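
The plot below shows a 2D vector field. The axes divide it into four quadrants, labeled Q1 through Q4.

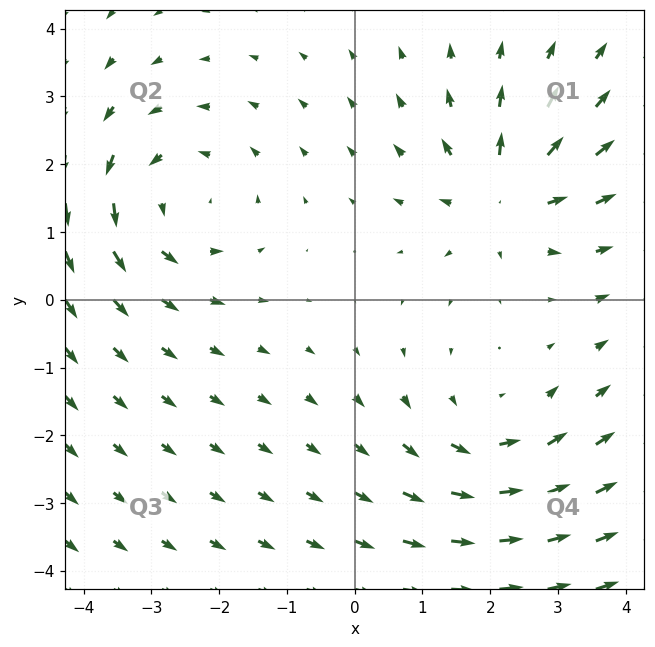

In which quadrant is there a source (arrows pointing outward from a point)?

The source sits at approximately (2.2, 1.6), which lies in quadrant Q1. The divergence there is about +4, positive as expected for a source.

Q1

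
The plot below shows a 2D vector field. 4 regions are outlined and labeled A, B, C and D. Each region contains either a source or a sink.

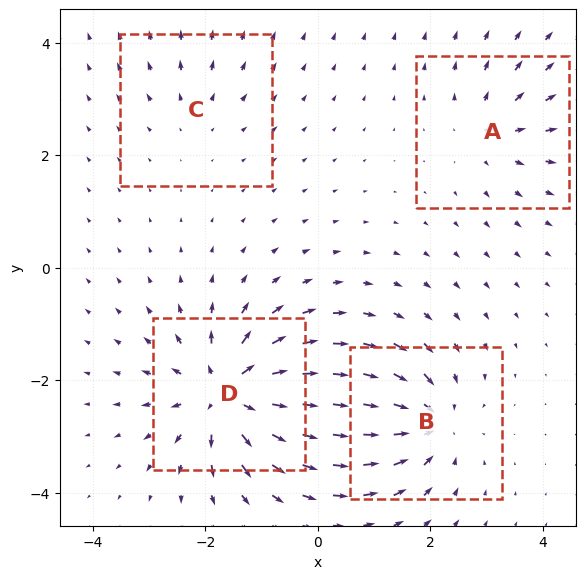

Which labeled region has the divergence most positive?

Divergence at each region's feature centre — A: about +4, B: about -6, C: about +2, D: about +8. Region D is most positive.

D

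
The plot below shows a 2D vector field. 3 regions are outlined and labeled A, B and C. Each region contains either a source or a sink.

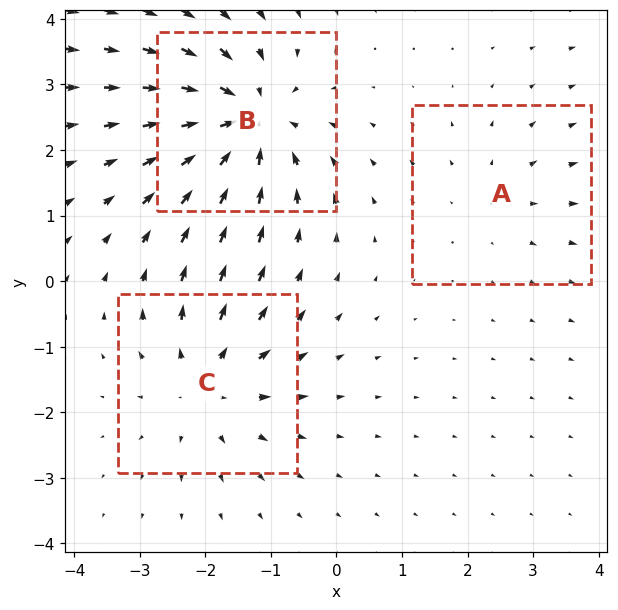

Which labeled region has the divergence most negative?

B

Divergence at each region's feature centre — A: about +2, B: about -5, C: about +3. Region B is most negative.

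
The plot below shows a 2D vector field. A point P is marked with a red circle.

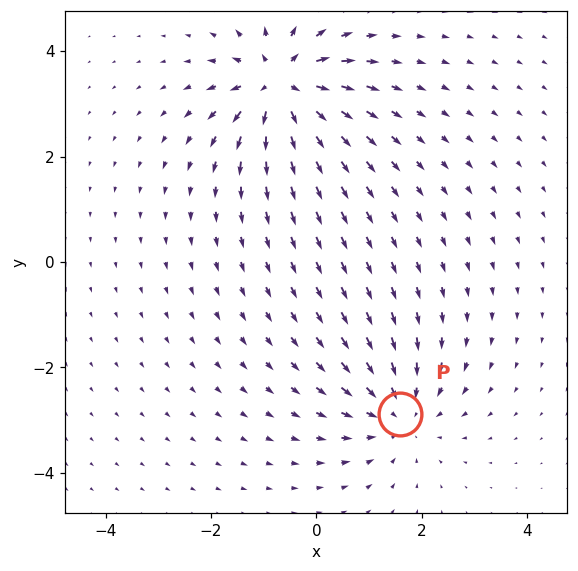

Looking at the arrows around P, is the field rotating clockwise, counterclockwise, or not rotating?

Near P at (1.6, -2.9) the arrows show no circulation. The curl there is ≈0.

not rotating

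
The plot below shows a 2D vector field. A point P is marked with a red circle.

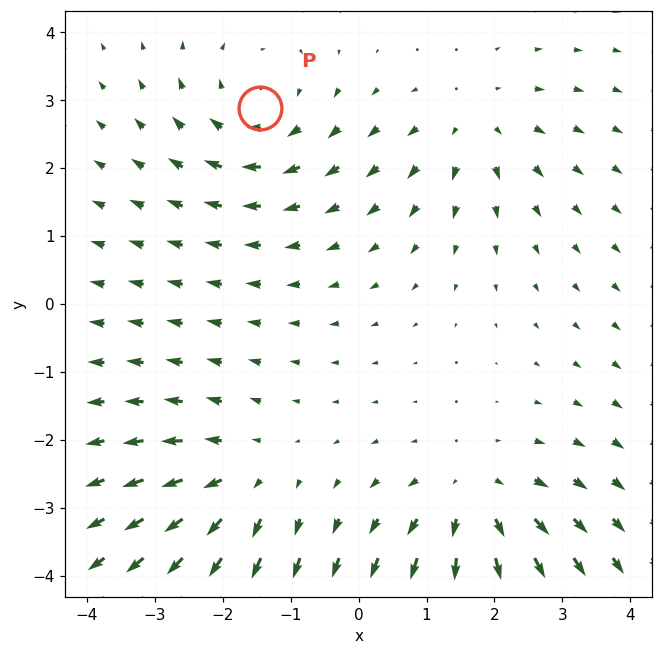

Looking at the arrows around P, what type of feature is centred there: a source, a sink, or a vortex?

vortex

At P (-1.5, 2.9) the arrows circulate clockwise. Divergence ≈0, curl about -3 — near-zero divergence with nonzero curl is a vortex.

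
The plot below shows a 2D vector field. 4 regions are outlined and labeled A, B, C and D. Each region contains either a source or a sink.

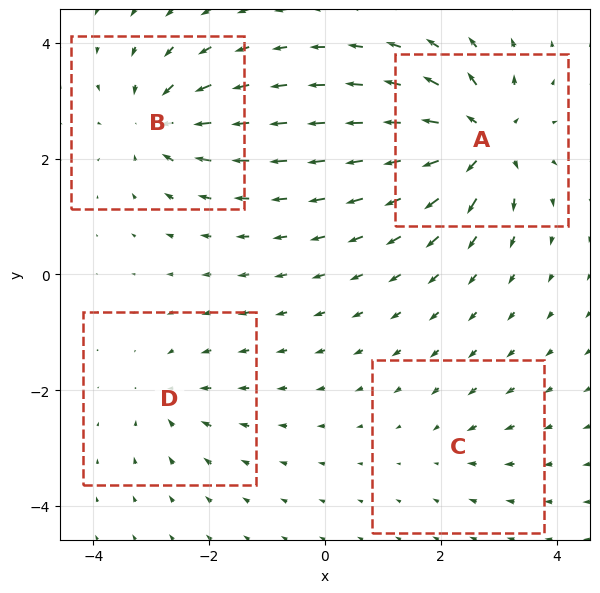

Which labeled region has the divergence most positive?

A

Divergence at each region's feature centre — A: about +9, B: about -6, C: about -2, D: about -4. Region A is most positive.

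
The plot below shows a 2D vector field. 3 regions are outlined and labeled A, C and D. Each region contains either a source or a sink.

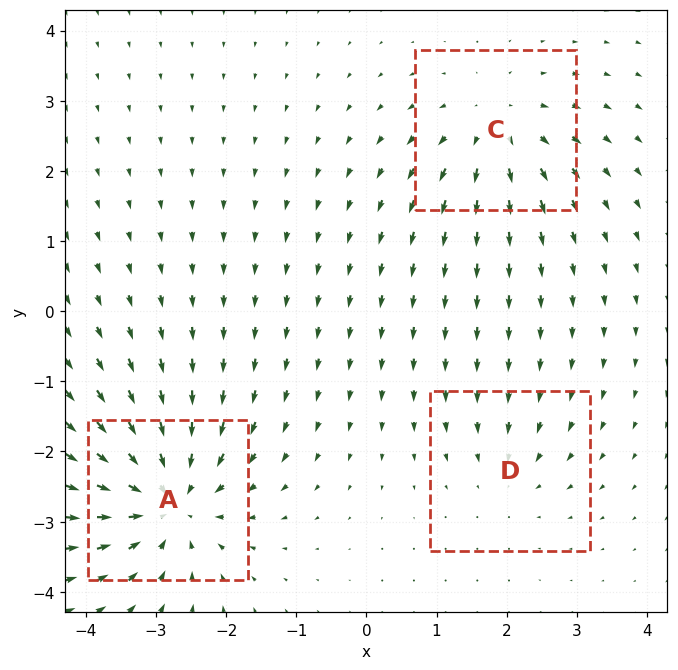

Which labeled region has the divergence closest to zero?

Divergence at each region's feature centre — A: about -6, C: about +4, D: about -2. Region D is closest to zero.

D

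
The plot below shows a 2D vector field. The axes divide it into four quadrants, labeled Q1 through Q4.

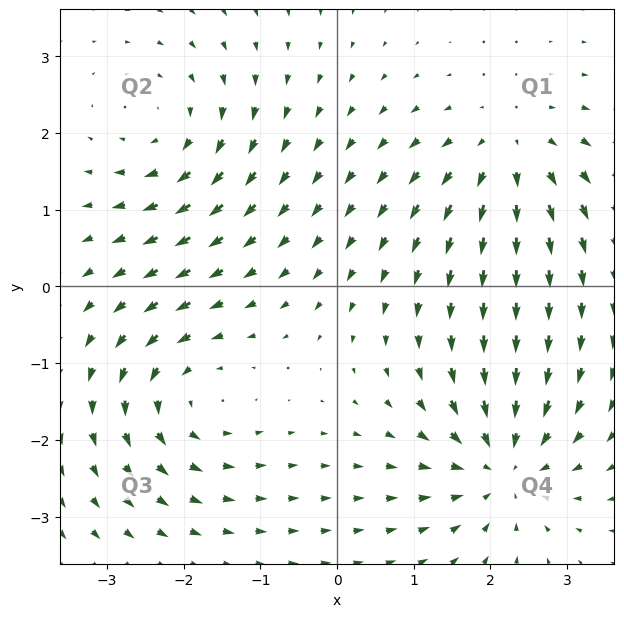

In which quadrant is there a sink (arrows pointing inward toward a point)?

Q4

The sink sits at approximately (2.2, -2.3), which lies in quadrant Q4. The divergence there is about -6, negative as expected for a sink.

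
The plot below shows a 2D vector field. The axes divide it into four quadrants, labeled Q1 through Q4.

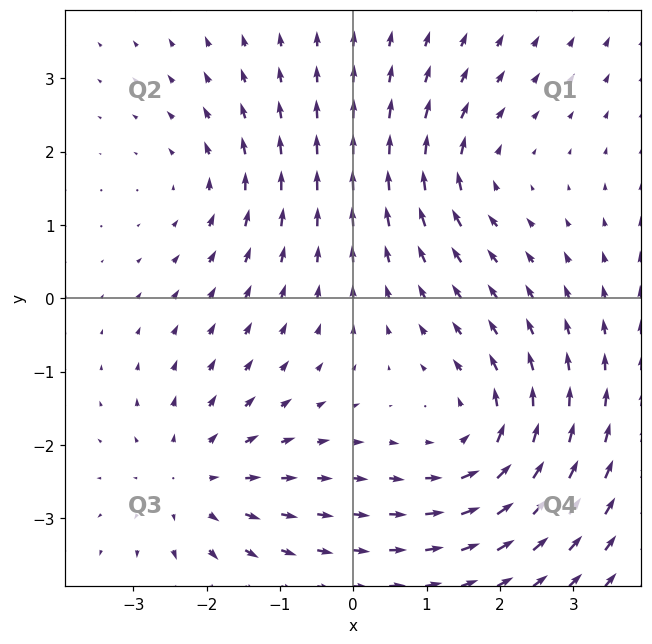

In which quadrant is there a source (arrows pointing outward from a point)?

The source sits at approximately (-2.2, -2.5), which lies in quadrant Q3. The divergence there is about +4, positive as expected for a source.

Q3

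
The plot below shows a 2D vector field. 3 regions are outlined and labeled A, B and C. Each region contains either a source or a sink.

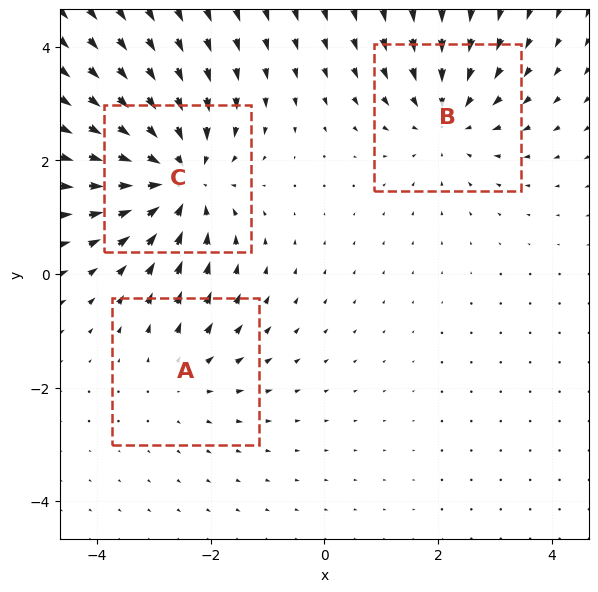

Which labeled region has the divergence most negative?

Divergence at each region's feature centre — A: about +2, B: about -3, C: about -4. Region C is most negative.

C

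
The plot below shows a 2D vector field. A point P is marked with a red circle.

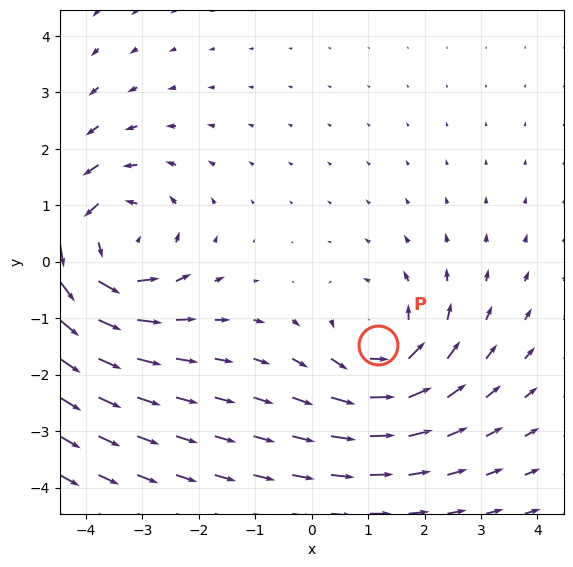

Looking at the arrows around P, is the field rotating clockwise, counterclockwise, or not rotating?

counterclockwise

Near P at (1.2, -1.5) the arrows circulate counterclockwise. The curl (z-component) there is about +4; positive curl means counterclockwise rotation.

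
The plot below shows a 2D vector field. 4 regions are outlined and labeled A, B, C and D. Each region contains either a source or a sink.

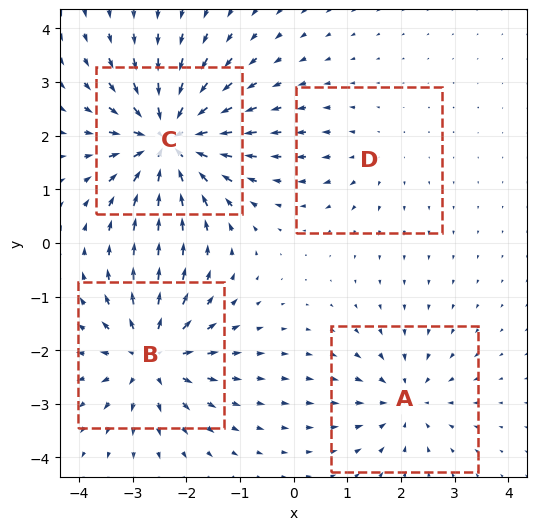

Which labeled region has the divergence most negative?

C

Divergence at each region's feature centre — A: about -4, B: about +6, C: about -8, D: about +2. Region C is most negative.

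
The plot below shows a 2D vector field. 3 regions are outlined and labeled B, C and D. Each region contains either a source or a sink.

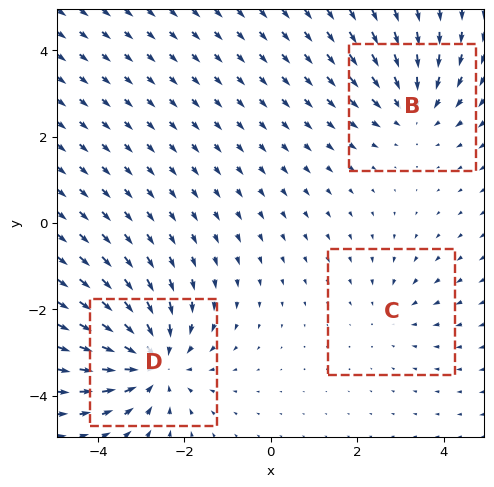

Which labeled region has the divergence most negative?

Divergence at each region's feature centre — B: about -3, C: about -2, D: about -4. Region D is most negative.

D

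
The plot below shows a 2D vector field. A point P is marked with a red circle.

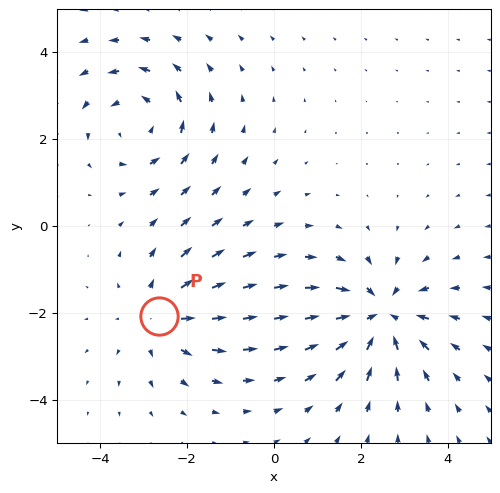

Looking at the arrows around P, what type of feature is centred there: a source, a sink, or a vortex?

At P (-2.6, -2.1) the arrows spread outward. Divergence about +3, curl ≈0 — positive divergence with near-zero curl is a source.

source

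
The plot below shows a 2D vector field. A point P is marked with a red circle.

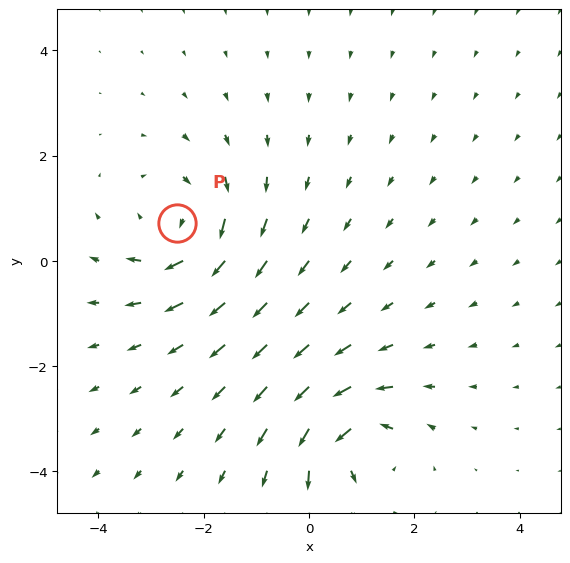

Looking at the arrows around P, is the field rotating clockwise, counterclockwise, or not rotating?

clockwise

Near P at (-2.5, 0.7) the arrows circulate clockwise. The curl (z-component) there is about -3; negative curl means clockwise rotation.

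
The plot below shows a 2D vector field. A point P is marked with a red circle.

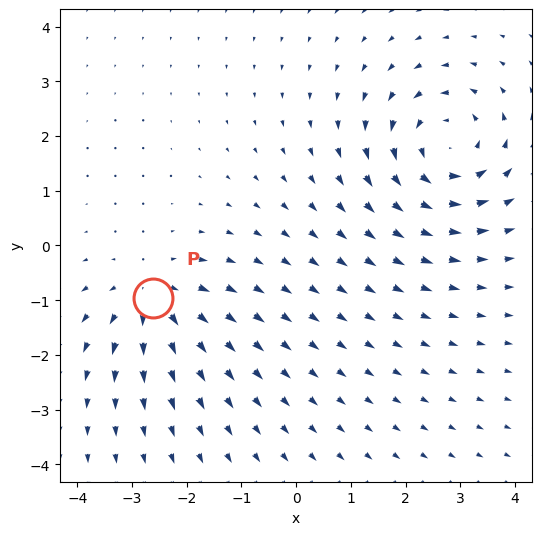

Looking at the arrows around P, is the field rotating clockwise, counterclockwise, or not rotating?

Near P at (-2.6, -1.0) the arrows show no circulation. The curl there is ≈0.

not rotating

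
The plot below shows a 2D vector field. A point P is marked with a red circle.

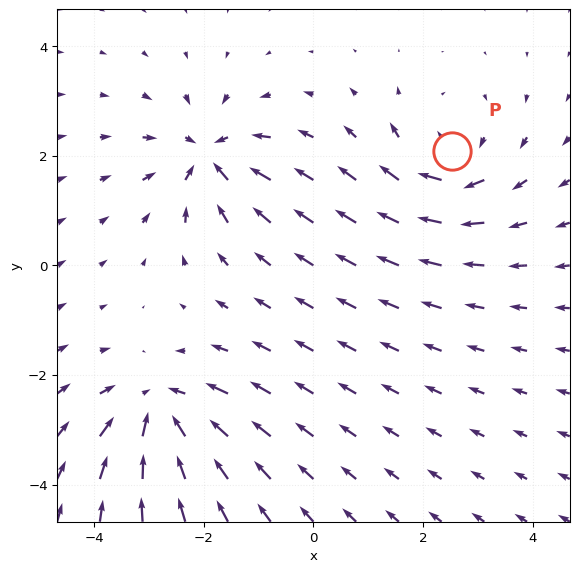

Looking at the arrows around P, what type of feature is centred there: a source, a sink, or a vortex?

At P (2.5, 2.1) the arrows circulate clockwise. Divergence ≈0, curl about -3 — near-zero divergence with nonzero curl is a vortex.

vortex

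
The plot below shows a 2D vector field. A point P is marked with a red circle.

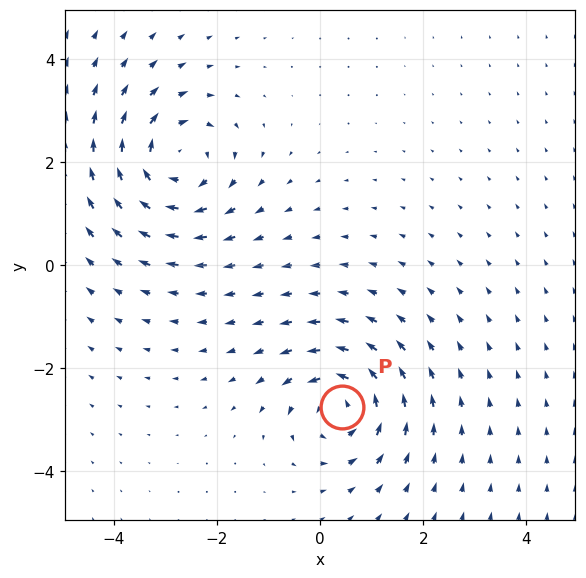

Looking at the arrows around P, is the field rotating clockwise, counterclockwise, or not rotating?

Near P at (0.4, -2.8) the arrows circulate counterclockwise. The curl (z-component) there is about +6; positive curl means counterclockwise rotation.

counterclockwise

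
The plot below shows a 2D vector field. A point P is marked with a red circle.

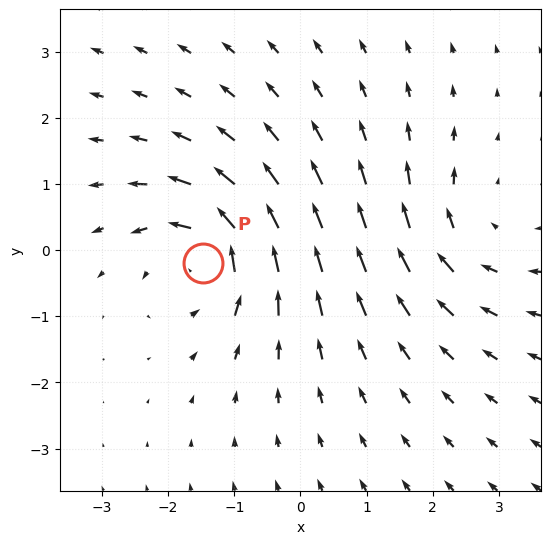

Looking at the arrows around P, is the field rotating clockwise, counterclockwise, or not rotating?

counterclockwise

Near P at (-1.5, -0.2) the arrows circulate counterclockwise. The curl (z-component) there is about +5; positive curl means counterclockwise rotation.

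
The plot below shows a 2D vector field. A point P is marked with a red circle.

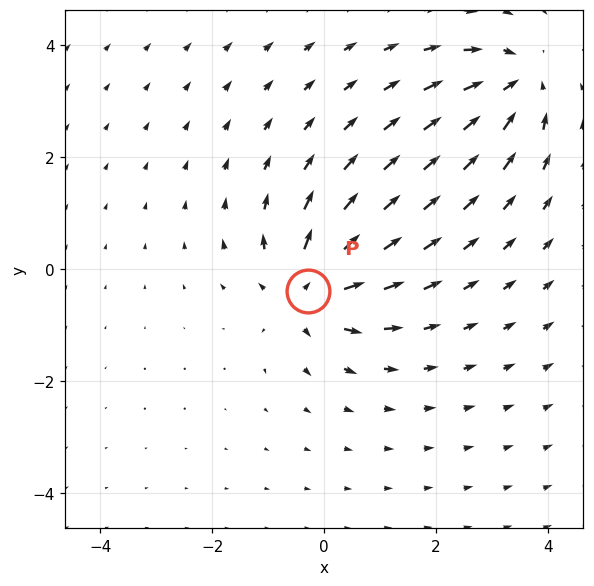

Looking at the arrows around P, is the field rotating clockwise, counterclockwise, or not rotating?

not rotating

Near P at (-0.3, -0.4) the arrows show no circulation. The curl there is ≈0.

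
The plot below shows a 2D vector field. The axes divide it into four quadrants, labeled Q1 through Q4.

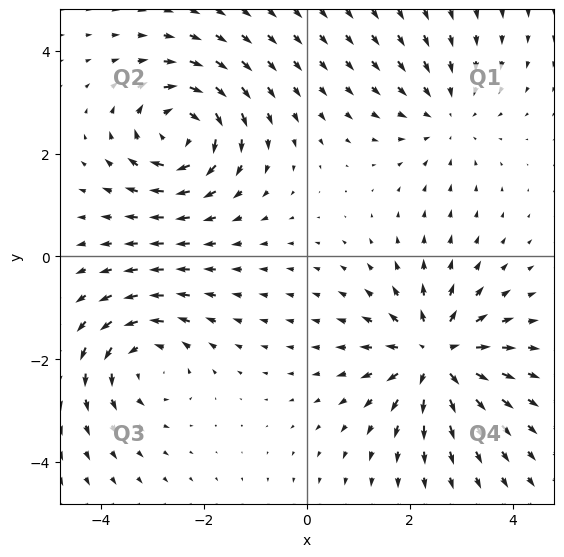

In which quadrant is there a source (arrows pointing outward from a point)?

The source sits at approximately (2.5, -1.9), which lies in quadrant Q4. The divergence there is about +6, positive as expected for a source.

Q4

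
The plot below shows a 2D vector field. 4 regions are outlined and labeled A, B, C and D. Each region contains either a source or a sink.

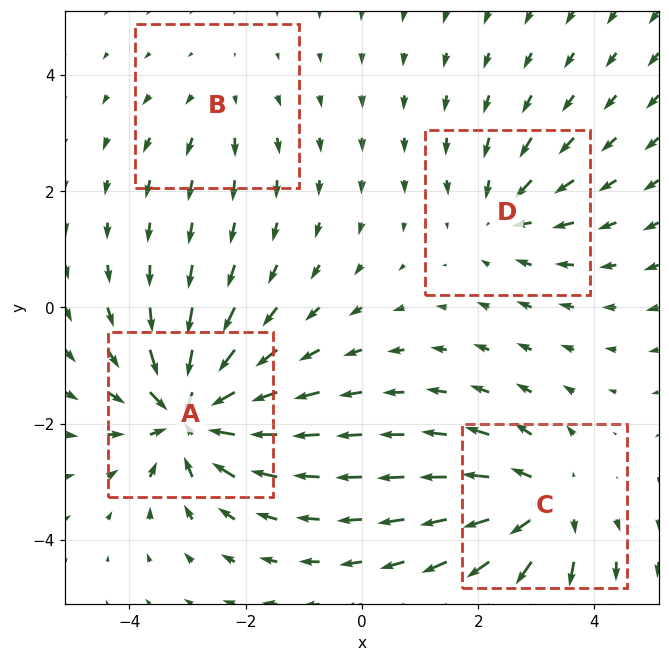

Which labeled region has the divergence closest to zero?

Divergence at each region's feature centre — A: about -8, B: about +2, C: about +6, D: about -4. Region B is closest to zero.

B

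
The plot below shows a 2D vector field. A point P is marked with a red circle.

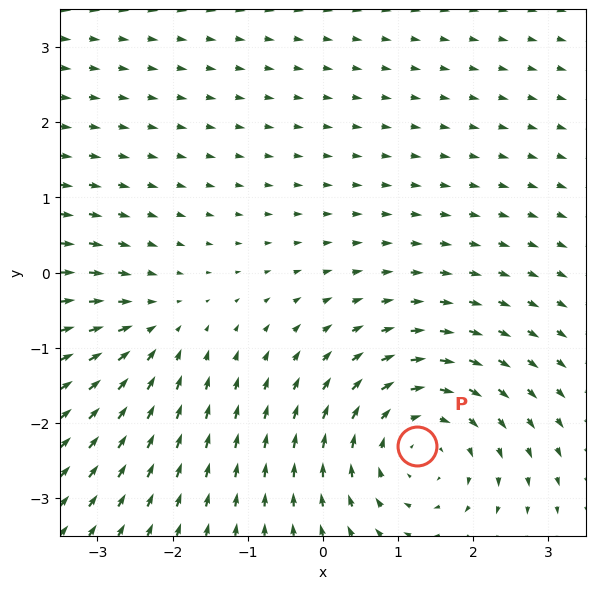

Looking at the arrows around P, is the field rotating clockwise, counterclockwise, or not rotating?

clockwise

Near P at (1.3, -2.3) the arrows circulate clockwise. The curl (z-component) there is about -4; negative curl means clockwise rotation.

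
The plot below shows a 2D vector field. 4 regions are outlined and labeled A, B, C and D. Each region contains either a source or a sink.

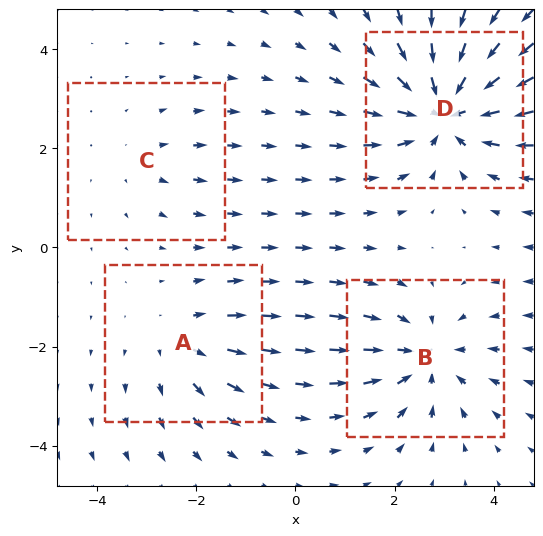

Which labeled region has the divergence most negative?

D

Divergence at each region's feature centre — A: about +3, B: about -4, C: about +2, D: about -6. Region D is most negative.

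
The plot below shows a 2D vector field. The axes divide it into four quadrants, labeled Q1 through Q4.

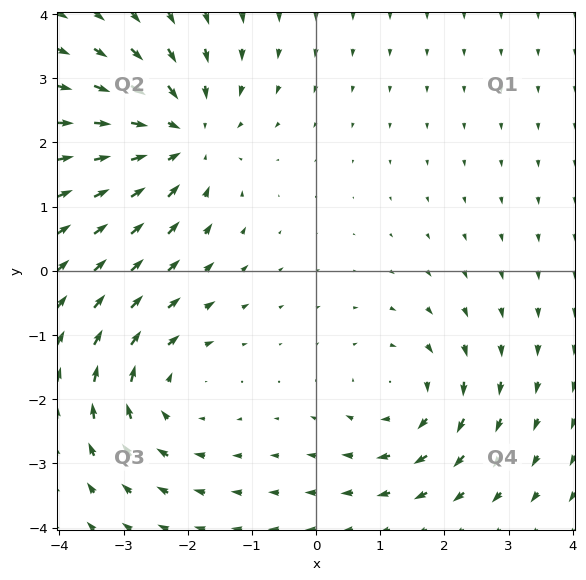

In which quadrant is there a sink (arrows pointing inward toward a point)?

The sink sits at approximately (-2.1, 2.1), which lies in quadrant Q2. The divergence there is about -4, negative as expected for a sink.

Q2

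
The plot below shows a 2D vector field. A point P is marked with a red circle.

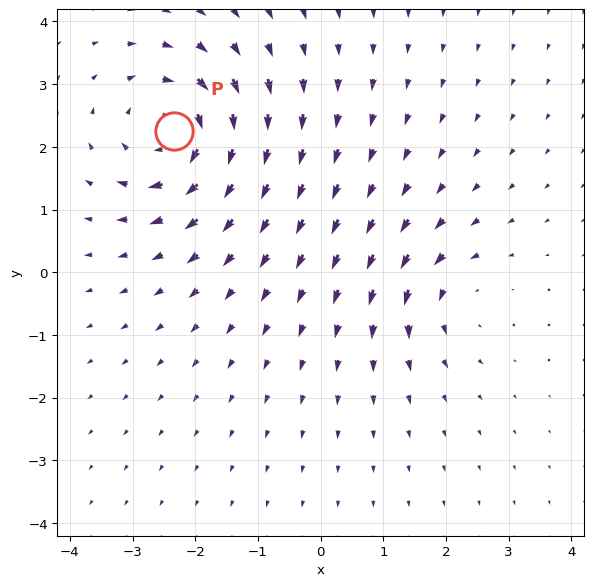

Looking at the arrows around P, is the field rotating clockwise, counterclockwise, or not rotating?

clockwise

Near P at (-2.3, 2.3) the arrows circulate clockwise. The curl (z-component) there is about -5; negative curl means clockwise rotation.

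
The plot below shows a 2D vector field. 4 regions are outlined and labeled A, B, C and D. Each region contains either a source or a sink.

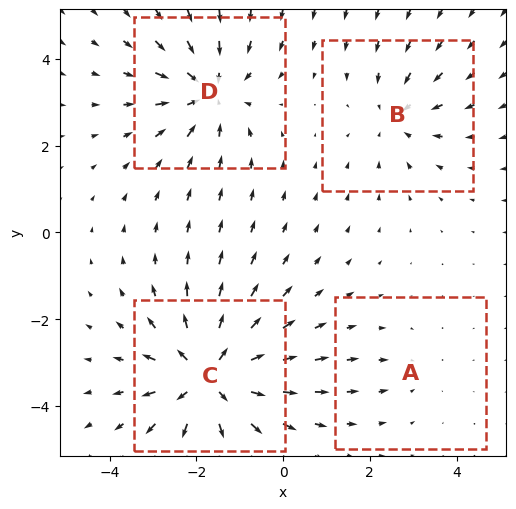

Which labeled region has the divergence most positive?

Divergence at each region's feature centre — A: about -2, B: about -3, C: about +6, D: about -5. Region C is most positive.

C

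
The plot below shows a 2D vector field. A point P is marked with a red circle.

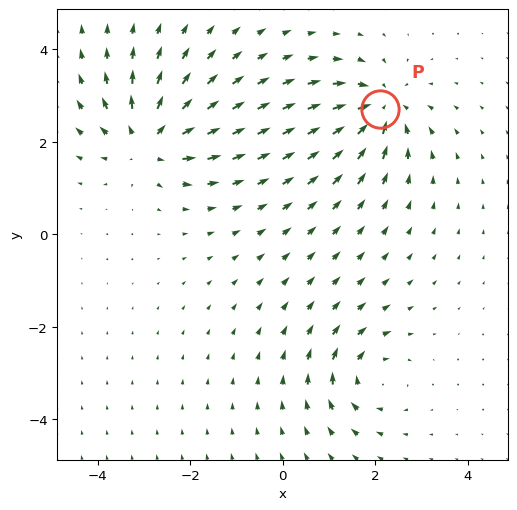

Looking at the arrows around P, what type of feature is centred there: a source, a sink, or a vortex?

At P (2.1, 2.7) the arrows converge inward. Divergence about -6, curl ≈0 — negative divergence with near-zero curl is a sink.

sink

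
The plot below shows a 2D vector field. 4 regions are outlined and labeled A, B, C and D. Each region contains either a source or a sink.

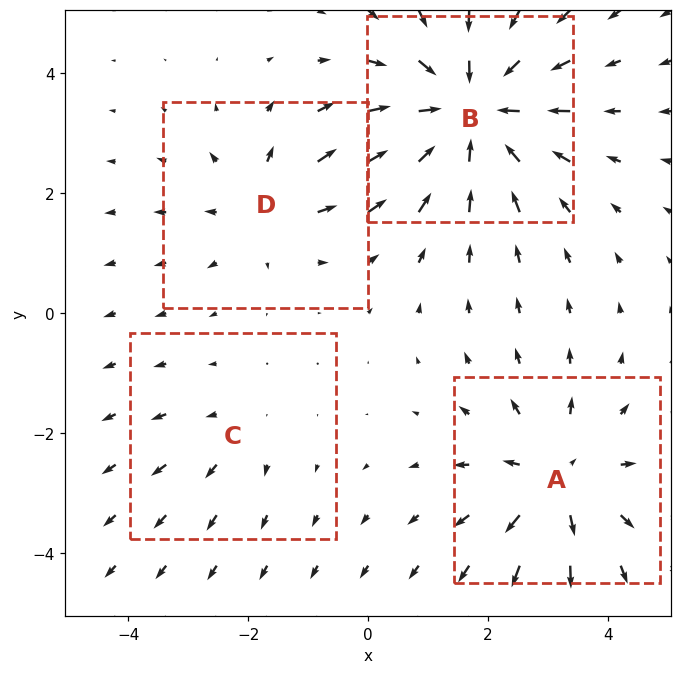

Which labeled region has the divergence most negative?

B

Divergence at each region's feature centre — A: about +5, B: about -7, C: about +2, D: about +3. Region B is most negative.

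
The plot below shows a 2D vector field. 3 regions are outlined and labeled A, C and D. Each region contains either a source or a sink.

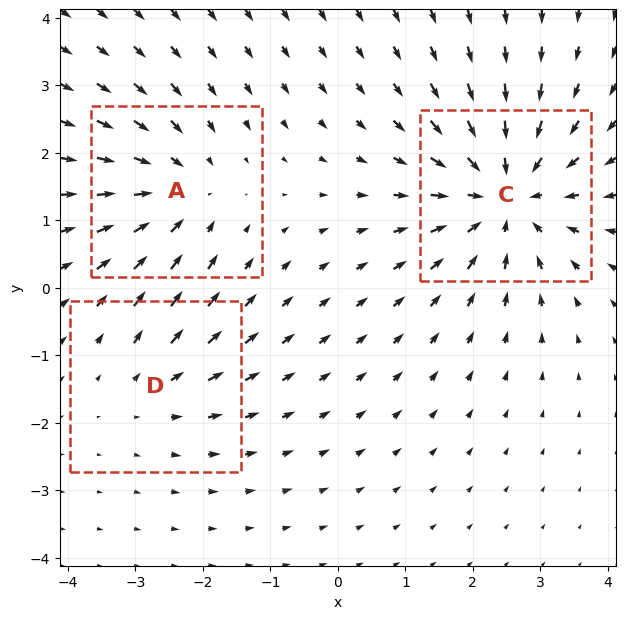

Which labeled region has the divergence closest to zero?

D

Divergence at each region's feature centre — A: about -3, C: about -4, D: about +2. Region D is closest to zero.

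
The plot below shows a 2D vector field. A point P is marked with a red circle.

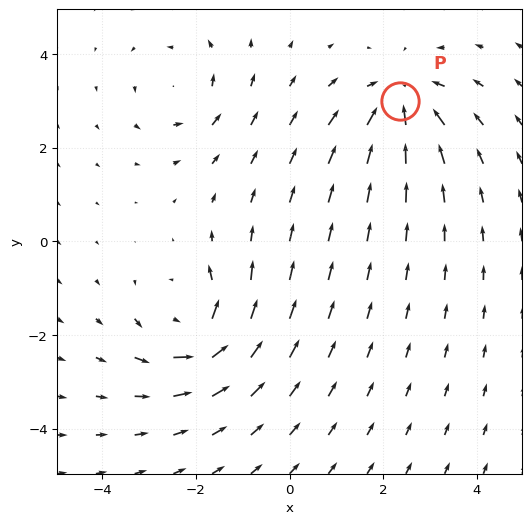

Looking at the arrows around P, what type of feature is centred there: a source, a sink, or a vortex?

At P (2.4, 3.0) the arrows converge inward. Divergence about -5, curl ≈0 — negative divergence with near-zero curl is a sink.

sink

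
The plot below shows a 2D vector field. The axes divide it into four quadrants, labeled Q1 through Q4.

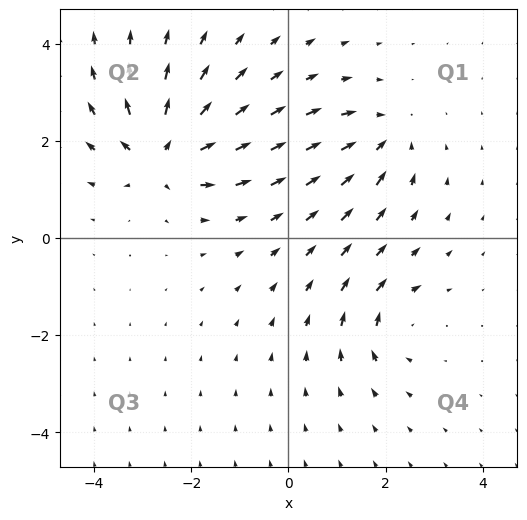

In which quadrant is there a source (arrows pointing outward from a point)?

The source sits at approximately (-2.6, 1.7), which lies in quadrant Q2. The divergence there is about +7, positive as expected for a source.

Q2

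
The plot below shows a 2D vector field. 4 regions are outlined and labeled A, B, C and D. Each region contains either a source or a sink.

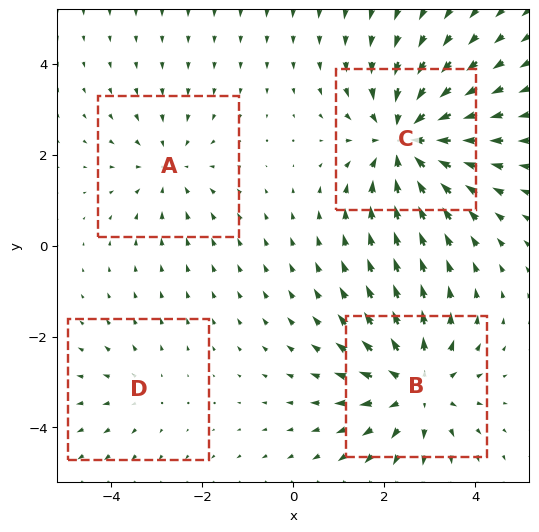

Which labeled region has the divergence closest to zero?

D

Divergence at each region's feature centre — A: about -3, B: about +5, C: about -6, D: about +2. Region D is closest to zero.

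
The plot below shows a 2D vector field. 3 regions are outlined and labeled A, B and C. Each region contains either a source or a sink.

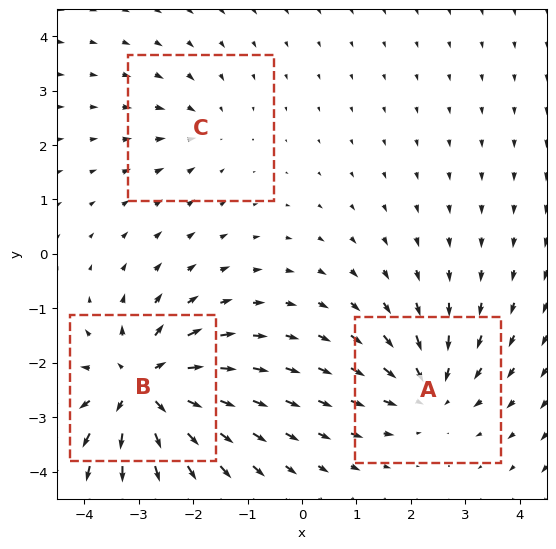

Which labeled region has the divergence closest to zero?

C

Divergence at each region's feature centre — A: about -4, B: about +6, C: about -2. Region C is closest to zero.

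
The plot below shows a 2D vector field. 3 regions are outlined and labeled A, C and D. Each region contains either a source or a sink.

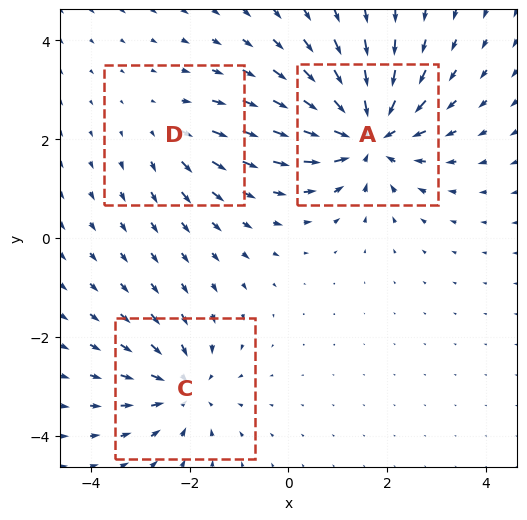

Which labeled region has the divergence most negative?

Divergence at each region's feature centre — A: about -5, C: about -3, D: about +2. Region A is most negative.

A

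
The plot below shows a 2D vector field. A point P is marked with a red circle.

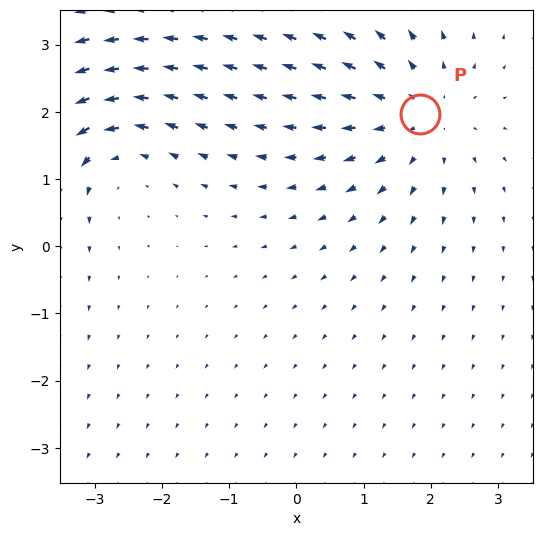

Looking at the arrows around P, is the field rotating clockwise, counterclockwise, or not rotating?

not rotating

Near P at (1.8, 2.0) the arrows show no circulation. The curl there is ≈0.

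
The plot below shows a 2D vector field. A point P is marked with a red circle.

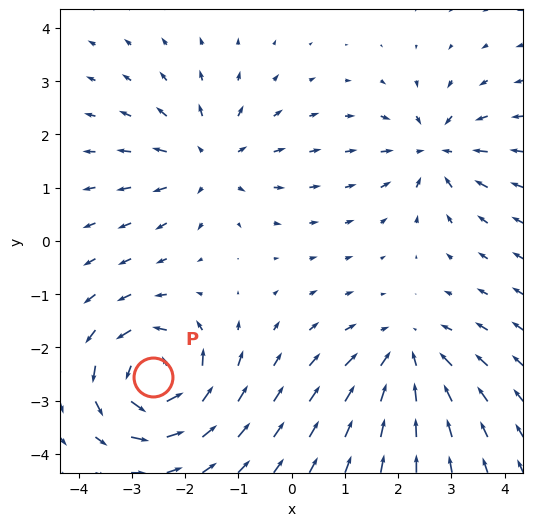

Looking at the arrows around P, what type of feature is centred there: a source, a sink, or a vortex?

At P (-2.6, -2.6) the arrows circulate counterclockwise. Divergence ≈0, curl about +7 — near-zero divergence with nonzero curl is a vortex.

vortex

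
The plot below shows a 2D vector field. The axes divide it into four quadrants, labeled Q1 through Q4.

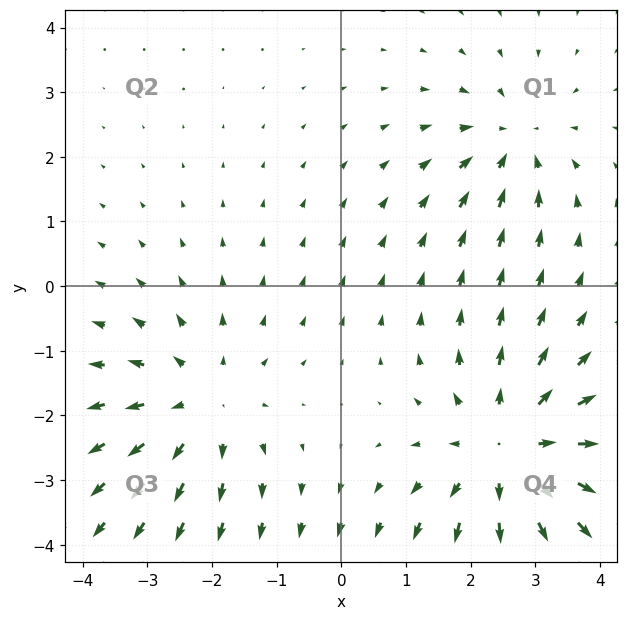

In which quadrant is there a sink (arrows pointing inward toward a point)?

Q1

The sink sits at approximately (2.7, 2.2), which lies in quadrant Q1. The divergence there is about -3, negative as expected for a sink.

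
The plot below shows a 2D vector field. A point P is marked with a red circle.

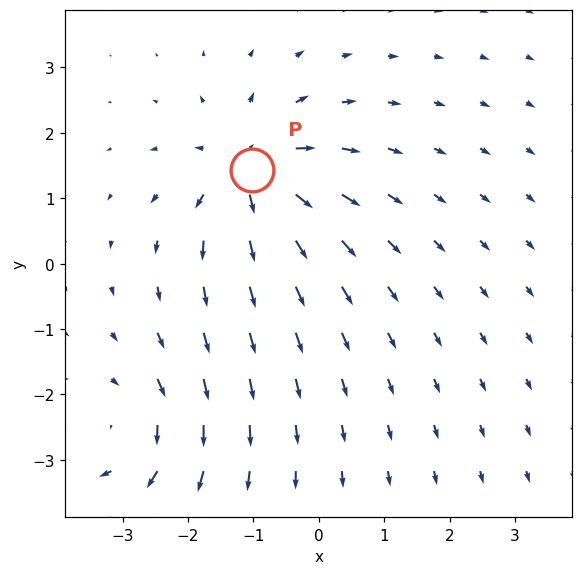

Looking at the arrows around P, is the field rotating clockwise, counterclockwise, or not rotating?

not rotating

Near P at (-1.0, 1.4) the arrows show no circulation. The curl there is ≈0.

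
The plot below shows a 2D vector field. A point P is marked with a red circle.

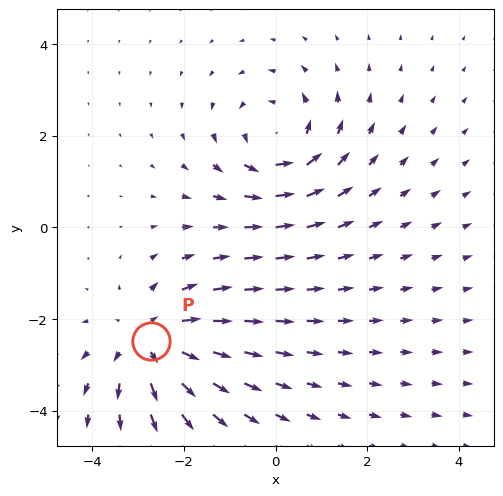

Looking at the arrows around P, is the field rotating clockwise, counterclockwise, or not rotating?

not rotating

Near P at (-2.7, -2.5) the arrows show no circulation. The curl there is ≈0.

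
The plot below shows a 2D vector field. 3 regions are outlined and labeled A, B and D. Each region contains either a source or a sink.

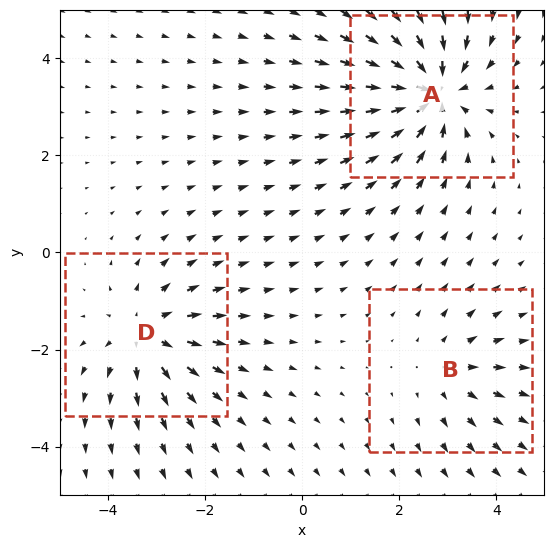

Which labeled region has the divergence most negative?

A

Divergence at each region's feature centre — A: about -5, B: about +2, D: about +3. Region A is most negative.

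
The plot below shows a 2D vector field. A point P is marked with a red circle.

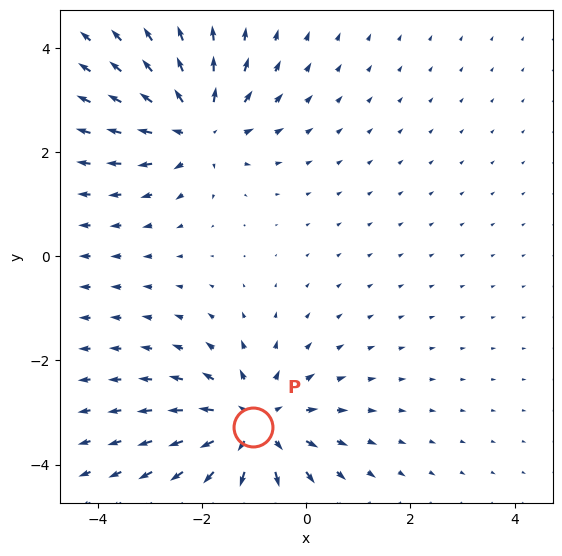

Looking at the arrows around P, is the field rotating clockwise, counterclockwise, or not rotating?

Near P at (-1.0, -3.3) the arrows show no circulation. The curl there is ≈0.

not rotating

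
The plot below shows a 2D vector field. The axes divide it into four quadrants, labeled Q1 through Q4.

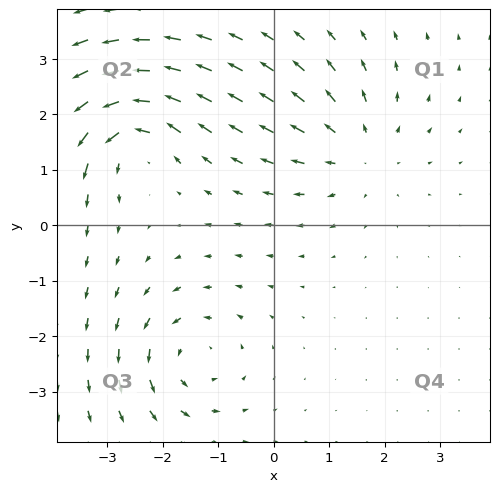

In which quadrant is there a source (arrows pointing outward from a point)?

The source sits at approximately (1.5, 1.4), which lies in quadrant Q1. The divergence there is about +3, positive as expected for a source.

Q1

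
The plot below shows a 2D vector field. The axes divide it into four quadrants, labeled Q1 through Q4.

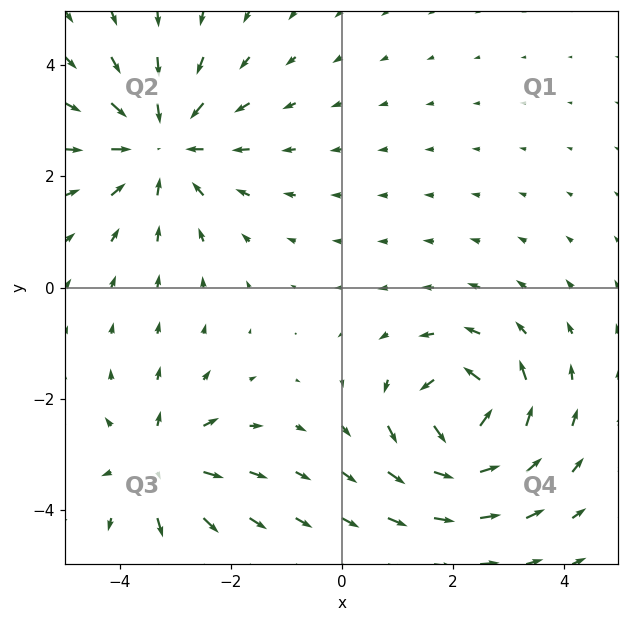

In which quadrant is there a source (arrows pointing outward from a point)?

The source sits at approximately (-3.3, -3.2), which lies in quadrant Q3. The divergence there is about +4, positive as expected for a source.

Q3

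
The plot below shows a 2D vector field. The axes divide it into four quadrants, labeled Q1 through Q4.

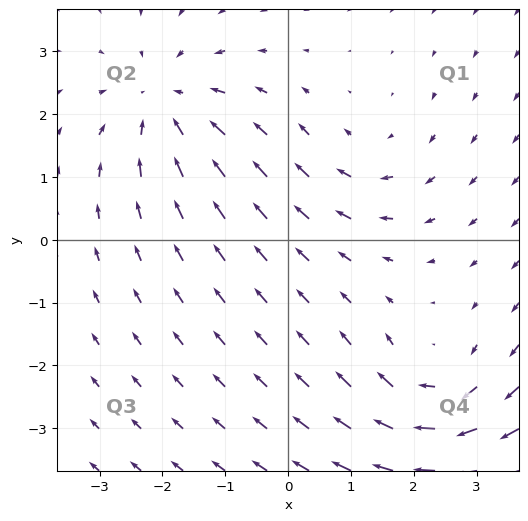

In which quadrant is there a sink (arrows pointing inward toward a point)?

Q2

The sink sits at approximately (-2.0, 2.2), which lies in quadrant Q2. The divergence there is about -4, negative as expected for a sink.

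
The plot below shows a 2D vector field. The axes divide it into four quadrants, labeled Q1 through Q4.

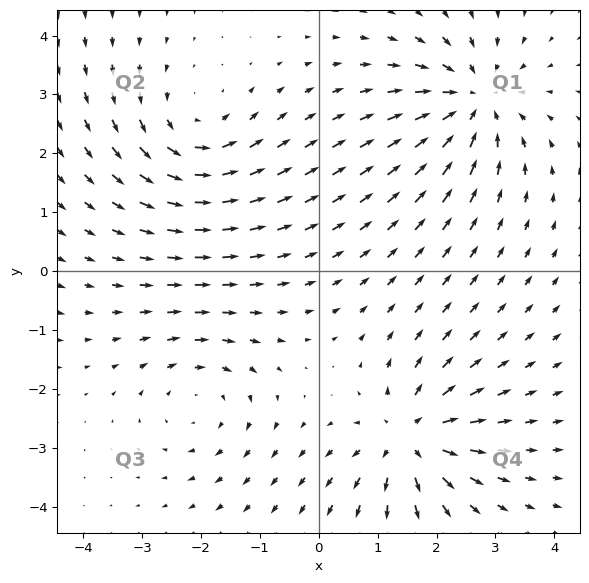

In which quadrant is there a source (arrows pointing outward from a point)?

Q4

The source sits at approximately (1.6, -2.8), which lies in quadrant Q4. The divergence there is about +5, positive as expected for a source.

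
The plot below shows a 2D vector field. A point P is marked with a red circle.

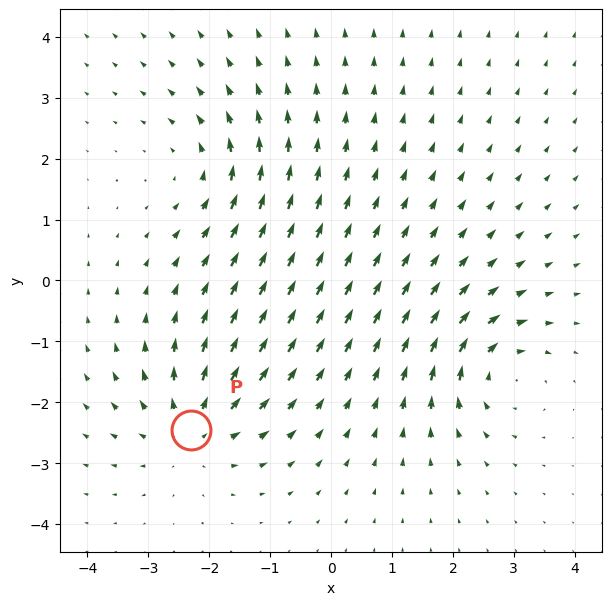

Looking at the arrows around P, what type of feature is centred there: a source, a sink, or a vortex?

At P (-2.3, -2.5) the arrows spread outward. Divergence about +5, curl ≈0 — positive divergence with near-zero curl is a source.

source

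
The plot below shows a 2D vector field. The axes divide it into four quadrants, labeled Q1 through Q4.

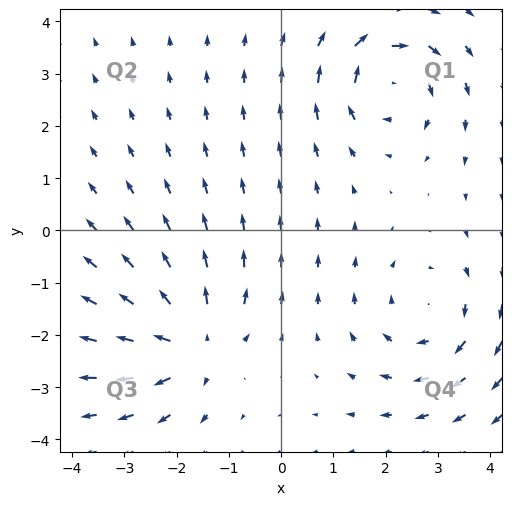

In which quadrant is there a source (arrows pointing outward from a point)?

Q3

The source sits at approximately (-1.7, -2.2), which lies in quadrant Q3. The divergence there is about +5, positive as expected for a source.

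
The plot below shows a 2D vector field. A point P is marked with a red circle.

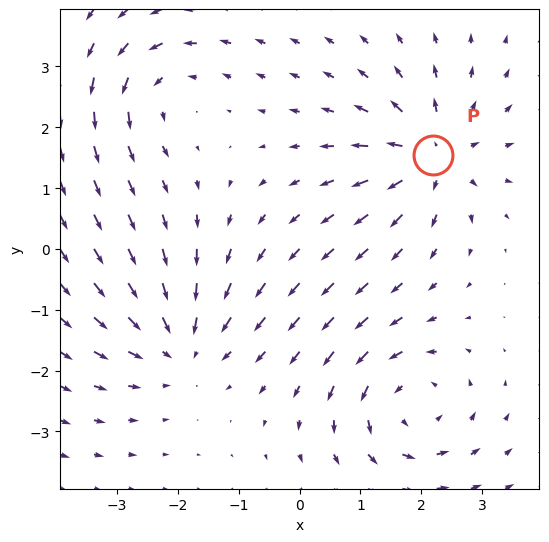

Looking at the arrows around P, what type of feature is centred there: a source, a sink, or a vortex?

source

At P (2.2, 1.6) the arrows spread outward. Divergence about +5, curl ≈0 — positive divergence with near-zero curl is a source.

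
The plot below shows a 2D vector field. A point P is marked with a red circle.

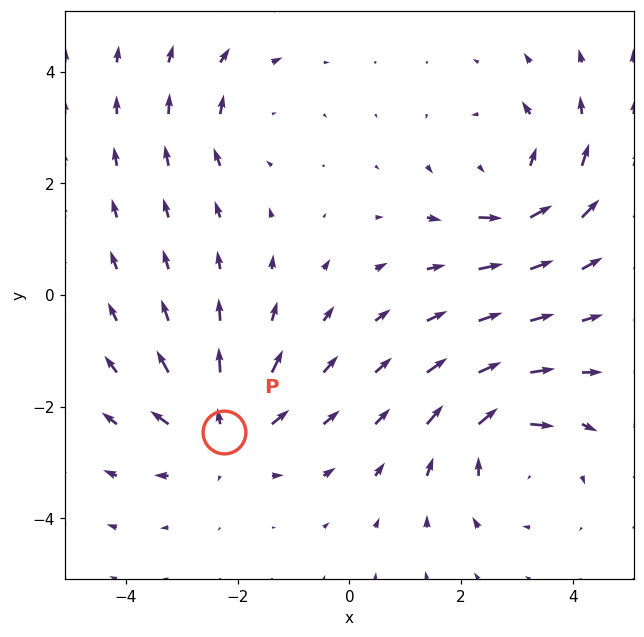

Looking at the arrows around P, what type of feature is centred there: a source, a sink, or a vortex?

source

At P (-2.2, -2.5) the arrows spread outward. Divergence about +5, curl ≈0 — positive divergence with near-zero curl is a source.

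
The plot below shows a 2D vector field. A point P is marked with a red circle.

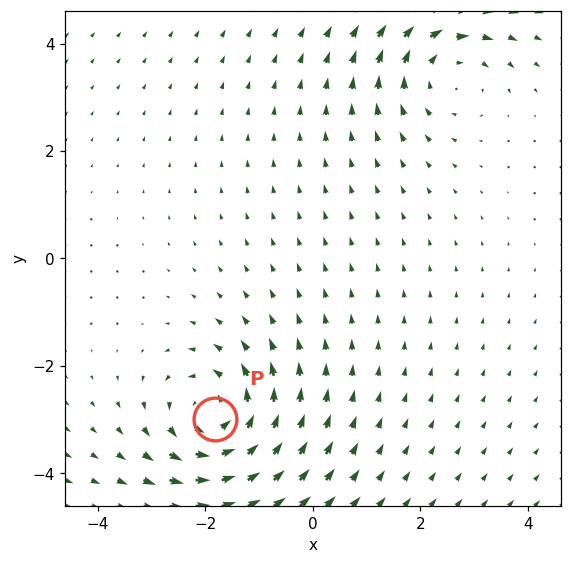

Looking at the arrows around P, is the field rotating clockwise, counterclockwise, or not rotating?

Near P at (-1.8, -3.0) the arrows circulate counterclockwise. The curl (z-component) there is about +4; positive curl means counterclockwise rotation.

counterclockwise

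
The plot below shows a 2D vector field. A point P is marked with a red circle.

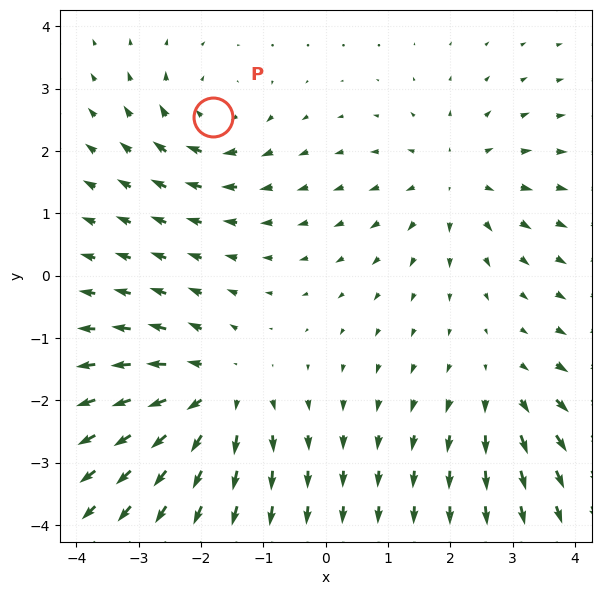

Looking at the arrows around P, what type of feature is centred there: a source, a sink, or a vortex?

At P (-1.8, 2.5) the arrows circulate clockwise. Divergence ≈0, curl about -4 — near-zero divergence with nonzero curl is a vortex.

vortex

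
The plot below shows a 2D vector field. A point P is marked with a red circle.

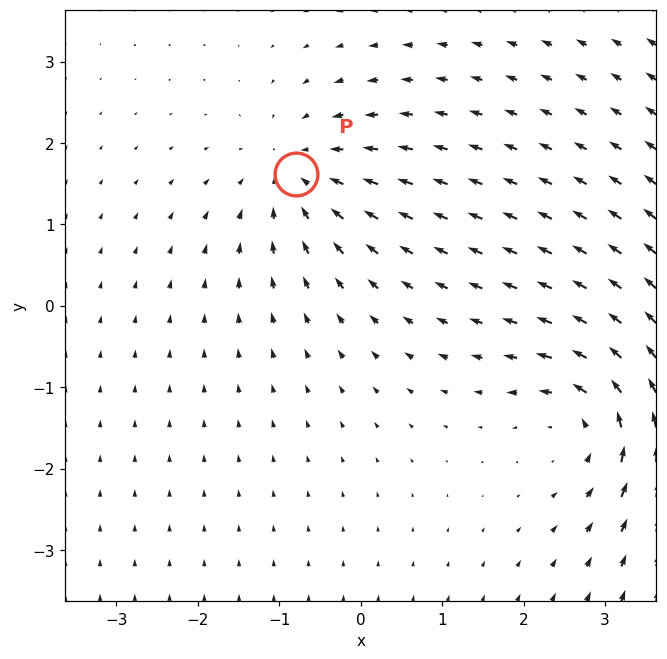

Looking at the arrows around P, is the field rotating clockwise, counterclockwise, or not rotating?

Near P at (-0.8, 1.6) the arrows show no circulation. The curl there is ≈0.

not rotating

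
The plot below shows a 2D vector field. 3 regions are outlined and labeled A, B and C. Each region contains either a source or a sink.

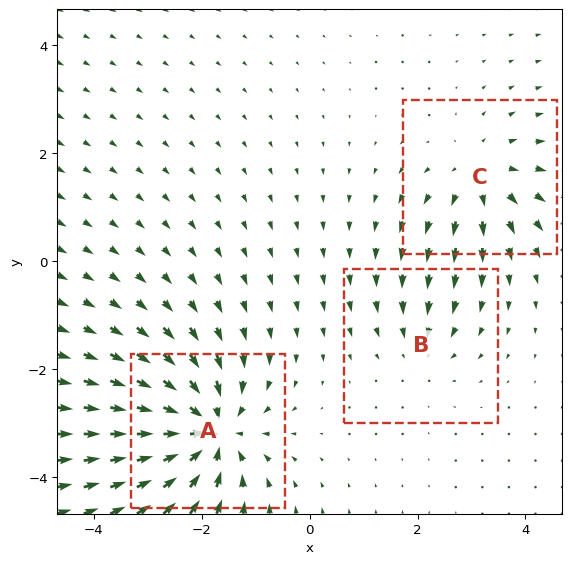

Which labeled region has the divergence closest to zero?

B

Divergence at each region's feature centre — A: about -6, B: about -2, C: about +4. Region B is closest to zero.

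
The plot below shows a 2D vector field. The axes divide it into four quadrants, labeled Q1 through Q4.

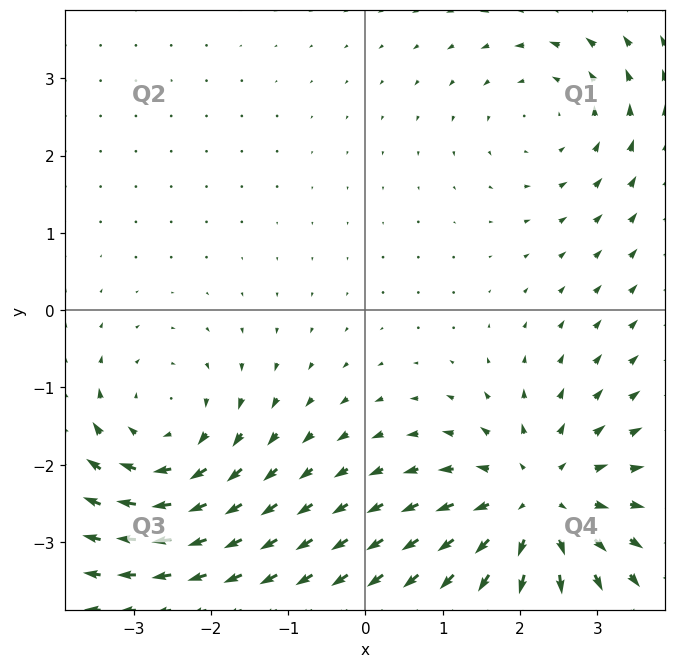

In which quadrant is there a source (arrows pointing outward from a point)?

The source sits at approximately (2.2, -2.5), which lies in quadrant Q4. The divergence there is about +4, positive as expected for a source.

Q4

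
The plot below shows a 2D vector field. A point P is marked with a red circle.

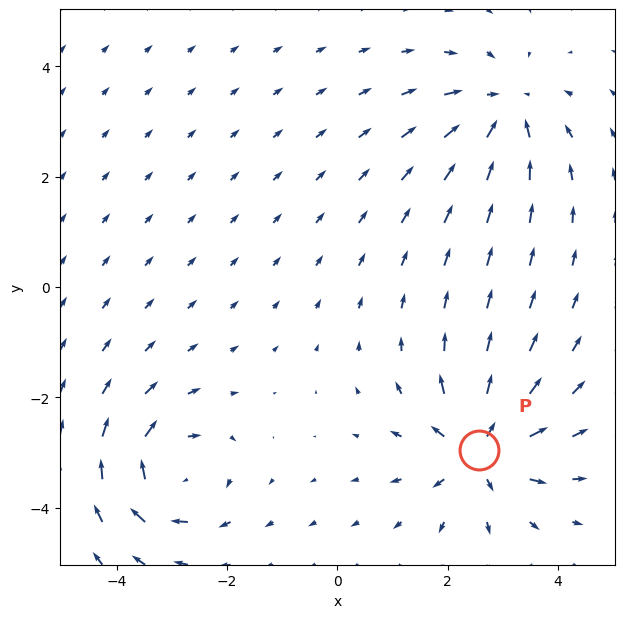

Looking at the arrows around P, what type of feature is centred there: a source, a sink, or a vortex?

source

At P (2.6, -3.0) the arrows spread outward. Divergence about +4, curl ≈0 — positive divergence with near-zero curl is a source.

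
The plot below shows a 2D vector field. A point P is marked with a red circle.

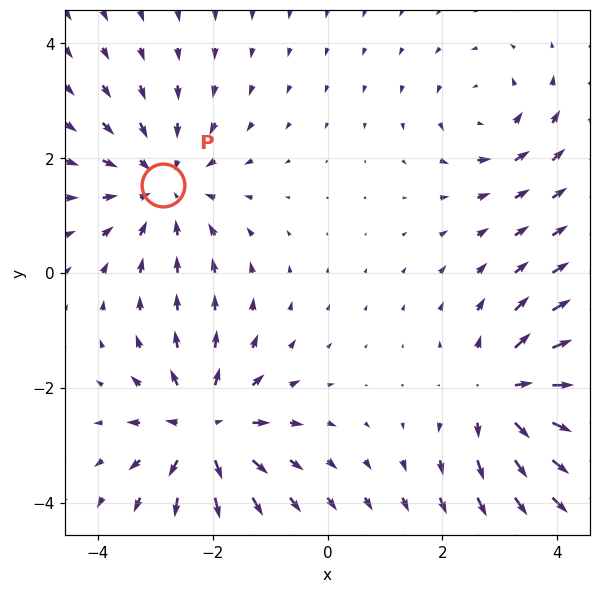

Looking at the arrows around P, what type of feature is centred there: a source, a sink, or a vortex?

At P (-2.9, 1.5) the arrows converge inward. Divergence about -4, curl ≈0 — negative divergence with near-zero curl is a sink.

sink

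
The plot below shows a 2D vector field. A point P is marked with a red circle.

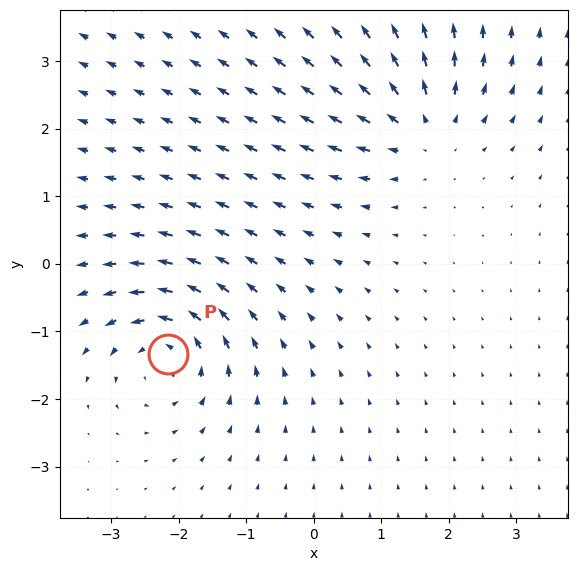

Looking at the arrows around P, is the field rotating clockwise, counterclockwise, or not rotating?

counterclockwise

Near P at (-2.2, -1.3) the arrows circulate counterclockwise. The curl (z-component) there is about +4; positive curl means counterclockwise rotation.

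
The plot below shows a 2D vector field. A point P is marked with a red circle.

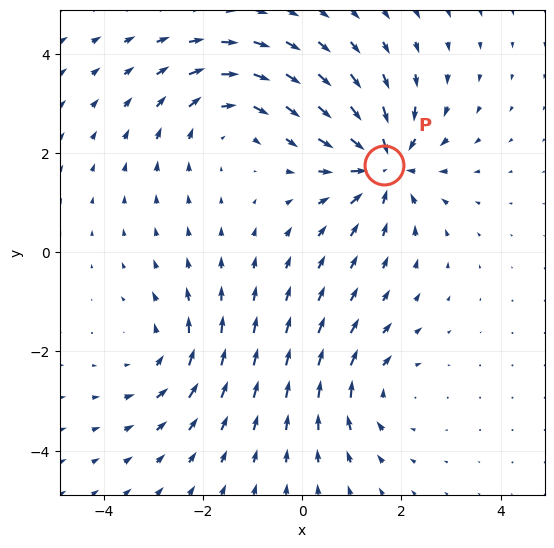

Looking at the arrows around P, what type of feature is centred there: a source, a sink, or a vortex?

sink

At P (1.7, 1.8) the arrows converge inward. Divergence about -5, curl ≈0 — negative divergence with near-zero curl is a sink.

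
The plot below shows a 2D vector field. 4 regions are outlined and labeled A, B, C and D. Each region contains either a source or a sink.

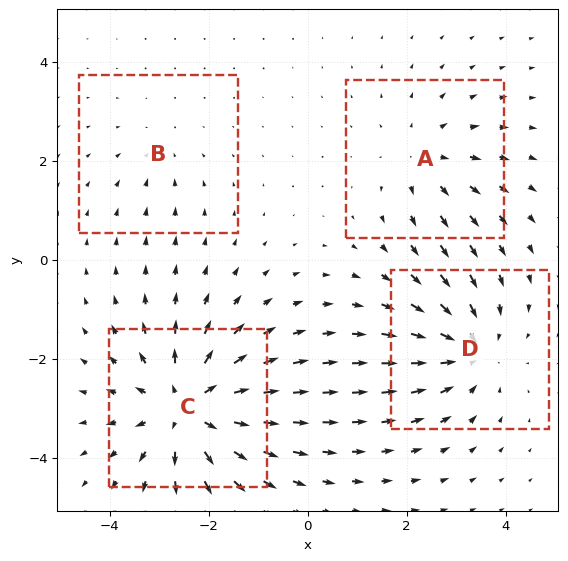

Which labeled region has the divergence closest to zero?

B

Divergence at each region's feature centre — A: about +3, B: about -2, C: about +6, D: about -4. Region B is closest to zero.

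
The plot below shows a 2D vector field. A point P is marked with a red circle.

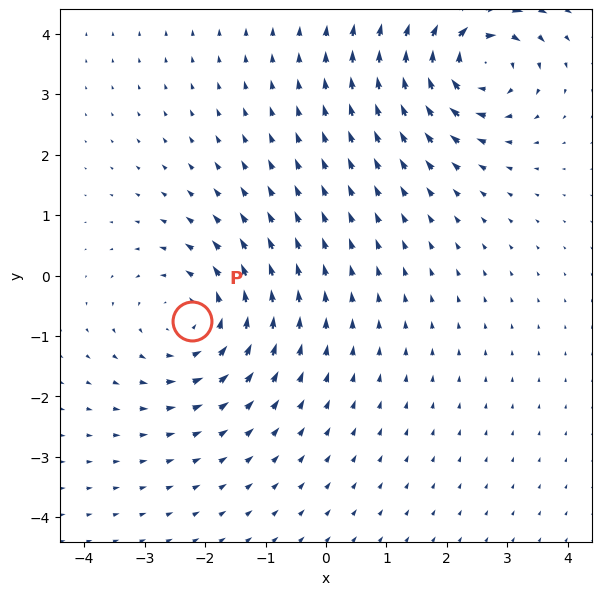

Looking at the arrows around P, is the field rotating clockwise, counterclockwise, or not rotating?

Near P at (-2.2, -0.7) the arrows circulate counterclockwise. The curl (z-component) there is about +3; positive curl means counterclockwise rotation.

counterclockwise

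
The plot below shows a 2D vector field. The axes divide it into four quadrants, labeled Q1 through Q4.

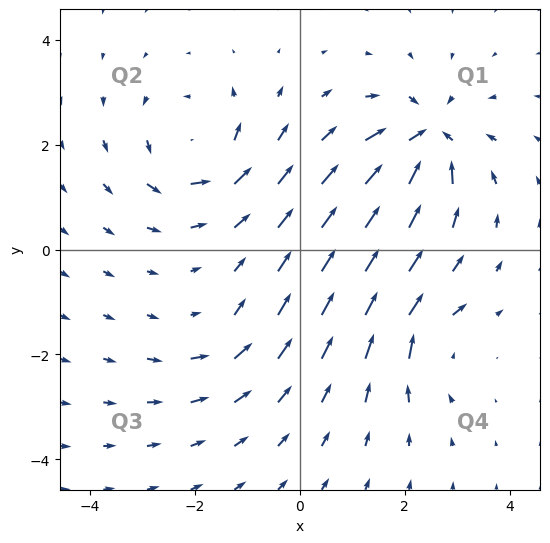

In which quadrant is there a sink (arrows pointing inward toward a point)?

Q1

The sink sits at approximately (2.4, 2.1), which lies in quadrant Q1. The divergence there is about -7, negative as expected for a sink.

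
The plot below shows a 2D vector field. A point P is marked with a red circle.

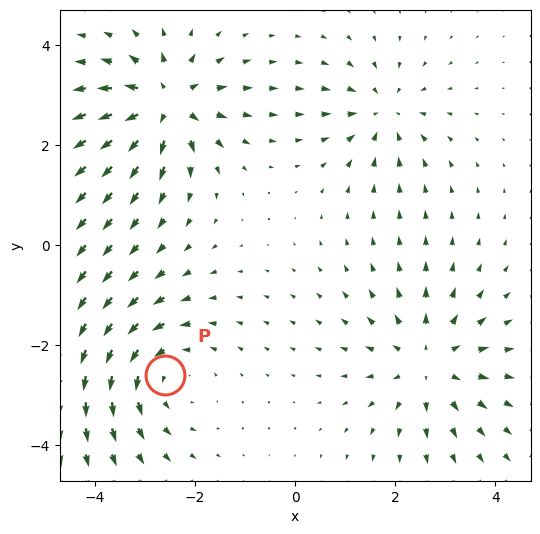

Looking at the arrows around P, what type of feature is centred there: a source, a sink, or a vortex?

vortex

At P (-2.6, -2.6) the arrows circulate counterclockwise. Divergence ≈0, curl about +4 — near-zero divergence with nonzero curl is a vortex.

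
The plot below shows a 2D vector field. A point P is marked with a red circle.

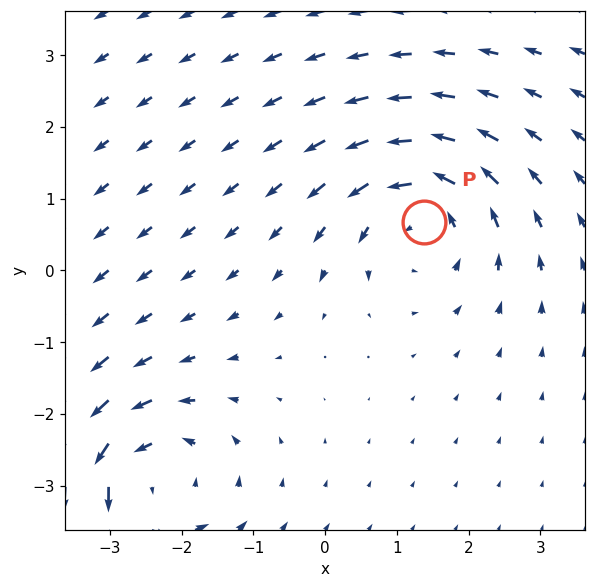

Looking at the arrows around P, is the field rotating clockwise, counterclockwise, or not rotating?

counterclockwise

Near P at (1.4, 0.7) the arrows circulate counterclockwise. The curl (z-component) there is about +5; positive curl means counterclockwise rotation.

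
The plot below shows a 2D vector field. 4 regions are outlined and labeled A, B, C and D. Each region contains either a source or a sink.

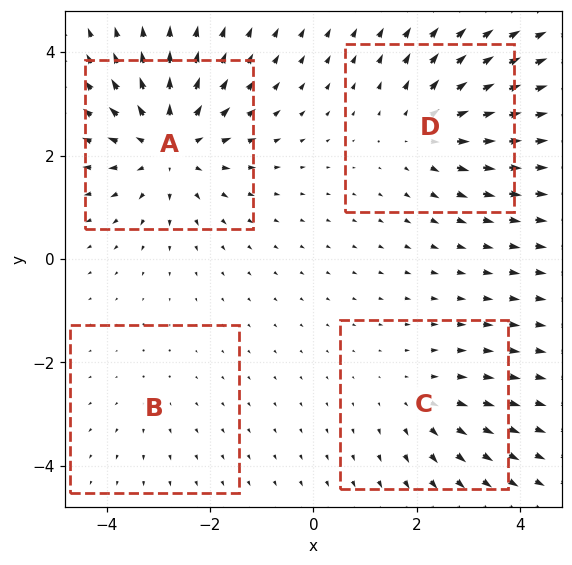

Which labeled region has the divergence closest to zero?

B

Divergence at each region's feature centre — A: about +6, B: about +2, C: about +3, D: about +4. Region B is closest to zero.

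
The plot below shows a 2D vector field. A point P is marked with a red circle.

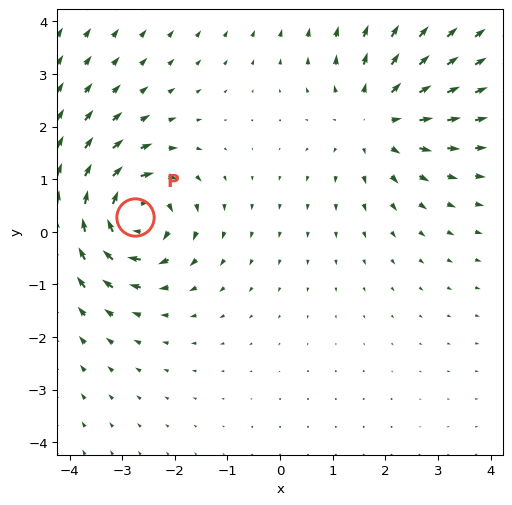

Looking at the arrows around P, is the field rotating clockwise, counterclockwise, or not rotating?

Near P at (-2.8, 0.3) the arrows circulate clockwise. The curl (z-component) there is about -6; negative curl means clockwise rotation.

clockwise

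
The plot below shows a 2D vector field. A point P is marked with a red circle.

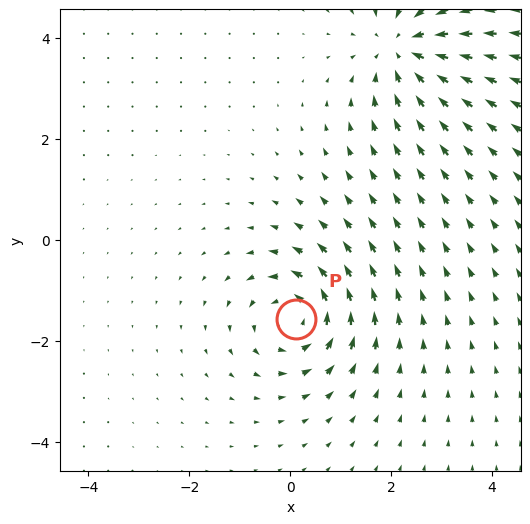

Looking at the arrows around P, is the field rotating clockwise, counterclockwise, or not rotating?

Near P at (0.1, -1.6) the arrows circulate counterclockwise. The curl (z-component) there is about +5; positive curl means counterclockwise rotation.

counterclockwise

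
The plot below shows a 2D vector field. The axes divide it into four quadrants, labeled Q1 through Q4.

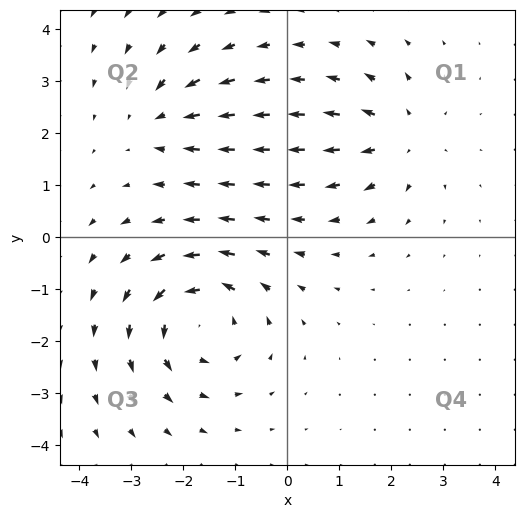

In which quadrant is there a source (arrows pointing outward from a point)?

The source sits at approximately (2.2, 1.9), which lies in quadrant Q1. The divergence there is about +3, positive as expected for a source.

Q1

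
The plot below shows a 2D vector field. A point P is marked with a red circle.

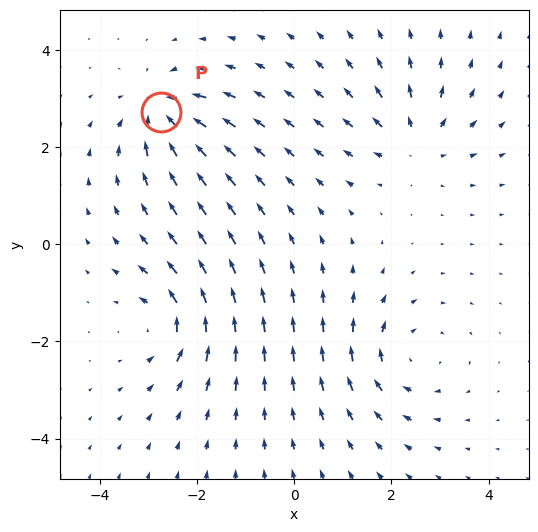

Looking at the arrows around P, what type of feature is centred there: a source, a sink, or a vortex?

sink

At P (-2.7, 2.7) the arrows converge inward. Divergence about -6, curl ≈0 — negative divergence with near-zero curl is a sink.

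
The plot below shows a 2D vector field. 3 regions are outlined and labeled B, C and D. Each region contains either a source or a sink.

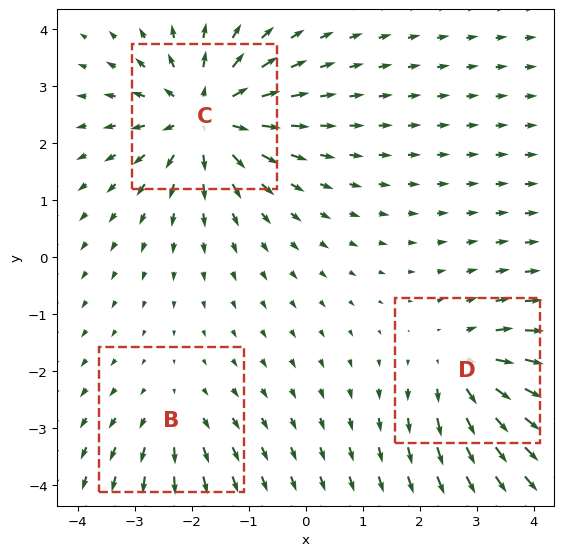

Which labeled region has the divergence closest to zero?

B

Divergence at each region's feature centre — B: about +2, C: about +5, D: about +3. Region B is closest to zero.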